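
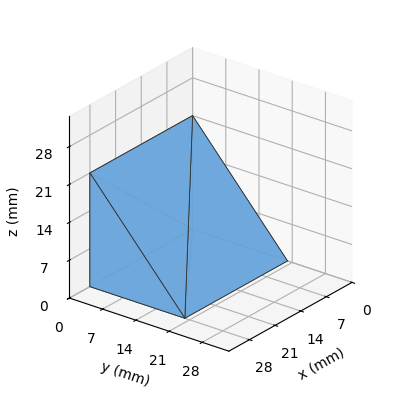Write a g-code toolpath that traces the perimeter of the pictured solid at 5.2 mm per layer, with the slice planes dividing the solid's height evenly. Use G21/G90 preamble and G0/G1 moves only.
Reading the render: the shape is a wedge (ramp): 28 × 20 mm base, rising to 21 mm along the y=0 edge and sloping linearly to z=0 at y=20 (dimensions read to the nearest mm from the axis ticks). For the g-code, the solid's height is divided into equal slices at the stated Δz and each level perimeter traced with G1 moves after a G0 lift.

; perimeter-only toolpath
G21 ; units = mm
G90 ; absolute positioning
G28 ; home
; layer 1
G0 Z5.2
G0 X0.0 Y0.0
G1 X28.0 Y0.0
G1 X28.0 Y15.0
G1 X0.0 Y15.0
G1 X0.0 Y0.0
; layer 2
G0 Z10.5
G0 X0.0 Y0.0
G1 X28.0 Y0.0
G1 X28.0 Y10.0
G1 X0.0 Y10.0
G1 X0.0 Y0.0
; layer 3
G0 Z15.8
G0 X0.0 Y0.0
G1 X28.0 Y0.0
G1 X28.0 Y5.0
G1 X0.0 Y5.0
G1 X0.0 Y0.0
M2 ; end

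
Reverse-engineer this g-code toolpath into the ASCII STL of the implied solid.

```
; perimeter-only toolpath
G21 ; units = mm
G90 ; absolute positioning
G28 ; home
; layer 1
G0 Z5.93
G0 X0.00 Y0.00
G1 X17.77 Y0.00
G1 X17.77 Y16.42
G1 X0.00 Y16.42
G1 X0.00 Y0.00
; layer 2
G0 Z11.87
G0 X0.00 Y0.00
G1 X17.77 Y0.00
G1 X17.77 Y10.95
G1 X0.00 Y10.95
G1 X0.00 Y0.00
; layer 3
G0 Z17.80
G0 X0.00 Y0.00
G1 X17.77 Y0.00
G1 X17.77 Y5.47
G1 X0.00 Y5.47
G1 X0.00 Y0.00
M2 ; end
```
solid part
  facet normal 0.0000 0.0000 -1.0000
    outer loop
      vertex 17.77 21.89 0.00
      vertex 17.77 0.00 0.00
      vertex 0.00 0.00 0.00
    endloop
  endfacet
  facet normal 0.0000 0.0000 -1.0000
    outer loop
      vertex 0.00 21.89 0.00
      vertex 17.77 21.89 0.00
      vertex 0.00 0.00 0.00
    endloop
  endfacet
  facet normal 0.0000 -1.0000 0.0000
    outer loop
      vertex 0.00 0.00 0.00
      vertex 17.77 0.00 0.00
      vertex 17.77 0.00 23.74
    endloop
  endfacet
  facet normal 0.0000 -1.0000 0.0000
    outer loop
      vertex 0.00 0.00 0.00
      vertex 17.77 0.00 23.74
      vertex 0.00 0.00 23.74
    endloop
  endfacet
  facet normal 0.0000 0.7352 0.6779
    outer loop
      vertex 0.00 0.00 23.74
      vertex 17.77 0.00 23.74
      vertex 17.77 21.89 0.00
    endloop
  endfacet
  facet normal 0.0000 0.7352 0.6779
    outer loop
      vertex 0.00 0.00 23.74
      vertex 17.77 21.89 0.00
      vertex 0.00 21.89 0.00
    endloop
  endfacet
  facet normal -1.0000 0.0000 0.0000
    outer loop
      vertex 0.00 0.00 23.74
      vertex 0.00 21.89 0.00
      vertex 0.00 0.00 0.00
    endloop
  endfacet
  facet normal 1.0000 0.0000 0.0000
    outer loop
      vertex 17.77 0.00 0.00
      vertex 17.77 21.89 0.00
      vertex 17.77 0.00 23.74
    endloop
  endfacet
endsolid part

The G0 Z moves step by Δz≈5.93 mm. The G1 loops shrink linearly with z, so the solid tapers from its base footprint up to z≈23.7. Closing with a flat bottom cap and the tapered top and triangulating gives 8 facets — a wedge (ramp): 17.8 × 21.9 mm base, rising to 23.7 mm along the y=0 edge and sloping linearly to z=0 at y=21.9.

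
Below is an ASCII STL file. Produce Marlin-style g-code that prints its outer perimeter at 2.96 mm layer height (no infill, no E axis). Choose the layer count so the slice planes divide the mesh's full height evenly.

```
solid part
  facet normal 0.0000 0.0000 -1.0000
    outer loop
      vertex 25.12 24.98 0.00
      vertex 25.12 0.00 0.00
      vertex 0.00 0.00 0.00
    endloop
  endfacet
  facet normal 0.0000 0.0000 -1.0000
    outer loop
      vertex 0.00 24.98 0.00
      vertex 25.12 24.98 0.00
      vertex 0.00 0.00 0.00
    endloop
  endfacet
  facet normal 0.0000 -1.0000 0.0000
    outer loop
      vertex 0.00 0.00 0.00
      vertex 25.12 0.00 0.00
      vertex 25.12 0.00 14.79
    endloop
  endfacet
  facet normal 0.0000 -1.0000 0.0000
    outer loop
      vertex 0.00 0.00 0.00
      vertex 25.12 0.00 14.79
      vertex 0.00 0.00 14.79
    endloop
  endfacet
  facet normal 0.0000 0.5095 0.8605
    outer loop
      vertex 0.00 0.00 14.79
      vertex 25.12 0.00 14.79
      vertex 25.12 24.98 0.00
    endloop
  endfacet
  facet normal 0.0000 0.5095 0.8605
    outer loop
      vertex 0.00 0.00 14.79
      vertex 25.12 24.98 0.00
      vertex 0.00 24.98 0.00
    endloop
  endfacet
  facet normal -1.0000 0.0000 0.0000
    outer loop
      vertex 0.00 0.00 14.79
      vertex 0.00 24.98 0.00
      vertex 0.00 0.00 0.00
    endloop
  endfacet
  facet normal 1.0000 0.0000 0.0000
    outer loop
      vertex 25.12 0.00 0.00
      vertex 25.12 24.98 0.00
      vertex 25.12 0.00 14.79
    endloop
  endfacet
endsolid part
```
; perimeter-only toolpath
G21 ; units = mm
G90 ; absolute positioning
G28 ; home
; layer 1
G0 Z2.96
G0 X0.00 Y0.00
G1 X25.12 Y0.00
G1 X25.12 Y19.98
G1 X0.00 Y19.98
G1 X0.00 Y0.00
; layer 2
G0 Z5.92
G0 X0.00 Y0.00
G1 X25.12 Y0.00
G1 X25.12 Y14.99
G1 X0.00 Y14.99
G1 X0.00 Y0.00
; layer 3
G0 Z8.87
G0 X0.00 Y0.00
G1 X25.12 Y0.00
G1 X25.12 Y9.99
G1 X0.00 Y9.99
G1 X0.00 Y0.00
; layer 4
G0 Z11.83
G0 X0.00 Y0.00
G1 X25.12 Y0.00
G1 X25.12 Y5.00
G1 X0.00 Y5.00
G1 X0.00 Y0.00
M2 ; end

The solid is a wedge (ramp): 25.1 × 25 mm base, rising to 14.8 mm along the y=0 edge and sloping linearly to z=0 at y=25. Slicing at Δz = 2.96 mm — 5 equal slices spanning the solid's height, so layer i sits at z = i·h/5 — gives 4 non-empty perimeters. Each is a 4-segment closed polygon; G0 lifts to the layer z and rapids to the start vertex, then G1 traces the edges. The cross-section shrinks linearly with z (the slice at the apex is degenerate and omitted).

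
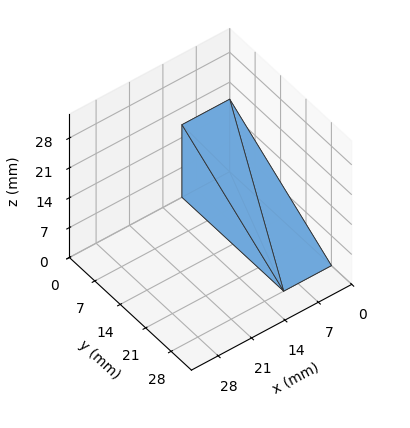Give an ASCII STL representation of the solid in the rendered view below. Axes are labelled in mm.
Reading the render: the shape is a wedge (ramp): 10 × 28 mm base, rising to 17 mm along the y=0 edge and sloping linearly to z=0 at y=28 (dimensions read to the nearest mm from the axis ticks). For the STL, each face is triangulated and given an outward normal.

solid part
  facet normal 0.0000 0.0000 -1.0000
    outer loop
      vertex 10.000 28.000 0.000
      vertex 10.000 0.000 0.000
      vertex 0.000 0.000 0.000
    endloop
  endfacet
  facet normal 0.0000 0.0000 -1.0000
    outer loop
      vertex 0.000 28.000 0.000
      vertex 10.000 28.000 0.000
      vertex 0.000 0.000 0.000
    endloop
  endfacet
  facet normal 0.0000 -1.0000 0.0000
    outer loop
      vertex 0.000 0.000 0.000
      vertex 10.000 0.000 0.000
      vertex 10.000 0.000 17.000
    endloop
  endfacet
  facet normal 0.0000 -1.0000 0.0000
    outer loop
      vertex 0.000 0.000 0.000
      vertex 10.000 0.000 17.000
      vertex 0.000 0.000 17.000
    endloop
  endfacet
  facet normal 0.0000 0.5190 0.8548
    outer loop
      vertex 0.000 0.000 17.000
      vertex 10.000 0.000 17.000
      vertex 10.000 28.000 0.000
    endloop
  endfacet
  facet normal 0.0000 0.5190 0.8548
    outer loop
      vertex 0.000 0.000 17.000
      vertex 10.000 28.000 0.000
      vertex 0.000 28.000 0.000
    endloop
  endfacet
  facet normal -1.0000 0.0000 0.0000
    outer loop
      vertex 0.000 0.000 17.000
      vertex 0.000 28.000 0.000
      vertex 0.000 0.000 0.000
    endloop
  endfacet
  facet normal 1.0000 0.0000 0.0000
    outer loop
      vertex 10.000 0.000 0.000
      vertex 10.000 28.000 0.000
      vertex 10.000 0.000 17.000
    endloop
  endfacet
endsolid part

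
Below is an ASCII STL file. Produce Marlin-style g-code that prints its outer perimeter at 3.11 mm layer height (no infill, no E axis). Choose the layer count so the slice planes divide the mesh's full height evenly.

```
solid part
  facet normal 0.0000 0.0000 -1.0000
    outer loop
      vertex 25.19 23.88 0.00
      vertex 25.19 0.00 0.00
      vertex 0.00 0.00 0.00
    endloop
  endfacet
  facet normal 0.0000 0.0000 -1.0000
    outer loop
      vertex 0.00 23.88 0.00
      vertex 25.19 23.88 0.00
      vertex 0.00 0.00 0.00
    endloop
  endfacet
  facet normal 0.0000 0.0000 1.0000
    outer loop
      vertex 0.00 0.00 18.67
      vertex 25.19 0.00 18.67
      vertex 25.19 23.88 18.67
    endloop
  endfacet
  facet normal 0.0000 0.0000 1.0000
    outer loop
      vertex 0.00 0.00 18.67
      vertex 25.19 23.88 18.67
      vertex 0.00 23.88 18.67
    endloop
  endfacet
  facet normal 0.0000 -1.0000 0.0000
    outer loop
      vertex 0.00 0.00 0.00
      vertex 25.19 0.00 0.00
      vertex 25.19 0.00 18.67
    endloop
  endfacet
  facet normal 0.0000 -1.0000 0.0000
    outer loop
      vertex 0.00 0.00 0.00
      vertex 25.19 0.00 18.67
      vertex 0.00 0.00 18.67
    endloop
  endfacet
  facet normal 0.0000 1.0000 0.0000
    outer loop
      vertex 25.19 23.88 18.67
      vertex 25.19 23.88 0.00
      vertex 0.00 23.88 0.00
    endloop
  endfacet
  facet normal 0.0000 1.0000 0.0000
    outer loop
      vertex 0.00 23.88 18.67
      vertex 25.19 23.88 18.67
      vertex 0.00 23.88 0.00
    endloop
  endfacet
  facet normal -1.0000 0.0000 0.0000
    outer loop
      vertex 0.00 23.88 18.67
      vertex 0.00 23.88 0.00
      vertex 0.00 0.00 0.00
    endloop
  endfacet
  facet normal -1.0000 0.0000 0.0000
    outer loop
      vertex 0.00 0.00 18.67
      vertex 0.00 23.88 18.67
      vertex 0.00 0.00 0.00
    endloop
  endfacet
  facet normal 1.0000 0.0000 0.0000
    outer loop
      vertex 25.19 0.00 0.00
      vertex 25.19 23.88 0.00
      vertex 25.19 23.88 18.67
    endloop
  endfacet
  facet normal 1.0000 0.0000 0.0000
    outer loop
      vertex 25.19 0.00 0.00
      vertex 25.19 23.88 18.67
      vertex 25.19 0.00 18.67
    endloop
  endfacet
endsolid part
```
; perimeter-only toolpath
G21 ; units = mm
G90 ; absolute positioning
G28 ; home
; layer 1
G0 Z3.11
G0 X0.00 Y0.00
G1 X25.19 Y0.00
G1 X25.19 Y23.88
G1 X0.00 Y23.88
G1 X0.00 Y0.00
; layer 2
G0 Z6.22
G0 X0.00 Y0.00
G1 X25.19 Y0.00
G1 X25.19 Y23.88
G1 X0.00 Y23.88
G1 X0.00 Y0.00
; layer 3
G0 Z9.34
G0 X0.00 Y0.00
G1 X25.19 Y0.00
G1 X25.19 Y23.88
G1 X0.00 Y23.88
G1 X0.00 Y0.00
; layer 4
G0 Z12.45
G0 X0.00 Y0.00
G1 X25.19 Y0.00
G1 X25.19 Y23.88
G1 X0.00 Y23.88
G1 X0.00 Y0.00
; layer 5
G0 Z15.56
G0 X0.00 Y0.00
G1 X25.19 Y0.00
G1 X25.19 Y23.88
G1 X0.00 Y23.88
G1 X0.00 Y0.00
; layer 6
G0 Z18.67
G0 X0.00 Y0.00
G1 X25.19 Y0.00
G1 X25.19 Y23.88
G1 X0.00 Y23.88
G1 X0.00 Y0.00
M2 ; end

The solid is a rectangular box, roughly 25.2 × 23.9 mm footprint and 18.7 mm tall. Slicing at Δz = 3.11 mm — 6 equal slices spanning the solid's height, so layer i sits at z = i·h/6 — gives 6 non-empty perimeters. Each is a 4-segment closed polygon; G0 lifts to the layer z and rapids to the start vertex, then G1 traces the edges.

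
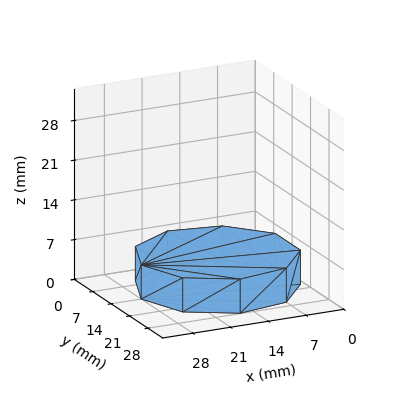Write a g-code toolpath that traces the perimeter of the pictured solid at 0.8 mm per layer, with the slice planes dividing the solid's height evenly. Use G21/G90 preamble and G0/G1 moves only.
Reading the render: the shape is a regular 9-sided prism (a cylinder approximated with 9 flat sides), circumscribed radius ≈ 14 mm, height ≈ 6 mm (dimensions read to the nearest mm from the axis ticks). For the g-code, the solid's height is divided into equal slices at the stated Δz and each level perimeter traced with G1 moves after a G0 lift.

; perimeter-only toolpath
G21 ; units = mm
G90 ; absolute positioning
G28 ; home
; layer 1
G0 Z0.8
G0 X28.0 Y14.0
G1 X24.7 Y23.0
G1 X16.4 Y27.8
G1 X7.0 Y26.1
G1 X0.8 Y18.8
G1 X0.8 Y9.2
G1 X7.0 Y1.9
G1 X16.4 Y0.2
G1 X24.7 Y5.0
G1 X28.0 Y14.0
; layer 2
G0 Z1.5
G0 X28.0 Y14.0
G1 X24.7 Y23.0
G1 X16.4 Y27.8
G1 X7.0 Y26.1
G1 X0.8 Y18.8
G1 X0.8 Y9.2
G1 X7.0 Y1.9
G1 X16.4 Y0.2
G1 X24.7 Y5.0
G1 X28.0 Y14.0
; layer 3
G0 Z2.2
G0 X28.0 Y14.0
G1 X24.7 Y23.0
G1 X16.4 Y27.8
G1 X7.0 Y26.1
G1 X0.8 Y18.8
G1 X0.8 Y9.2
G1 X7.0 Y1.9
G1 X16.4 Y0.2
G1 X24.7 Y5.0
G1 X28.0 Y14.0
; layer 4
G0 Z3.0
G0 X28.0 Y14.0
G1 X24.7 Y23.0
G1 X16.4 Y27.8
G1 X7.0 Y26.1
G1 X0.8 Y18.8
G1 X0.8 Y9.2
G1 X7.0 Y1.9
G1 X16.4 Y0.2
G1 X24.7 Y5.0
G1 X28.0 Y14.0
; layer 5
G0 Z3.8
G0 X28.0 Y14.0
G1 X24.7 Y23.0
G1 X16.4 Y27.8
G1 X7.0 Y26.1
G1 X0.8 Y18.8
G1 X0.8 Y9.2
G1 X7.0 Y1.9
G1 X16.4 Y0.2
G1 X24.7 Y5.0
G1 X28.0 Y14.0
; layer 6
G0 Z4.5
G0 X28.0 Y14.0
G1 X24.7 Y23.0
G1 X16.4 Y27.8
G1 X7.0 Y26.1
G1 X0.8 Y18.8
G1 X0.8 Y9.2
G1 X7.0 Y1.9
G1 X16.4 Y0.2
G1 X24.7 Y5.0
G1 X28.0 Y14.0
; layer 7
G0 Z5.2
G0 X28.0 Y14.0
G1 X24.7 Y23.0
G1 X16.4 Y27.8
G1 X7.0 Y26.1
G1 X0.8 Y18.8
G1 X0.8 Y9.2
G1 X7.0 Y1.9
G1 X16.4 Y0.2
G1 X24.7 Y5.0
G1 X28.0 Y14.0
; layer 8
G0 Z6.0
G0 X28.0 Y14.0
G1 X24.7 Y23.0
G1 X16.4 Y27.8
G1 X7.0 Y26.1
G1 X0.8 Y18.8
G1 X0.8 Y9.2
G1 X7.0 Y1.9
G1 X16.4 Y0.2
G1 X24.7 Y5.0
G1 X28.0 Y14.0
M2 ; end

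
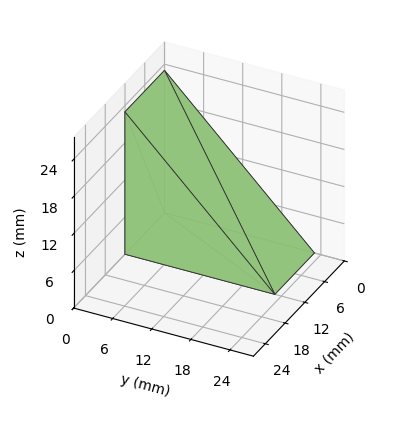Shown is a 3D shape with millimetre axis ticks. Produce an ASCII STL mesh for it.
Reading the render: the shape is a wedge (ramp): 12 × 23 mm base, rising to 23 mm along the y=0 edge and sloping linearly to z=0 at y=23 (dimensions read to the nearest mm from the axis ticks). For the STL, each face is triangulated and given an outward normal.

solid part
  facet normal 0.0000 0.0000 -1.0000
    outer loop
      vertex 12.000 23.000 0.000
      vertex 12.000 0.000 0.000
      vertex 0.000 0.000 0.000
    endloop
  endfacet
  facet normal 0.0000 0.0000 -1.0000
    outer loop
      vertex 0.000 23.000 0.000
      vertex 12.000 23.000 0.000
      vertex 0.000 0.000 0.000
    endloop
  endfacet
  facet normal 0.0000 -1.0000 0.0000
    outer loop
      vertex 0.000 0.000 0.000
      vertex 12.000 0.000 0.000
      vertex 12.000 0.000 23.000
    endloop
  endfacet
  facet normal 0.0000 -1.0000 0.0000
    outer loop
      vertex 0.000 0.000 0.000
      vertex 12.000 0.000 23.000
      vertex 0.000 0.000 23.000
    endloop
  endfacet
  facet normal 0.0000 0.7071 0.7071
    outer loop
      vertex 0.000 0.000 23.000
      vertex 12.000 0.000 23.000
      vertex 12.000 23.000 0.000
    endloop
  endfacet
  facet normal 0.0000 0.7071 0.7071
    outer loop
      vertex 0.000 0.000 23.000
      vertex 12.000 23.000 0.000
      vertex 0.000 23.000 0.000
    endloop
  endfacet
  facet normal -1.0000 0.0000 0.0000
    outer loop
      vertex 0.000 0.000 23.000
      vertex 0.000 23.000 0.000
      vertex 0.000 0.000 0.000
    endloop
  endfacet
  facet normal 1.0000 0.0000 0.0000
    outer loop
      vertex 12.000 0.000 0.000
      vertex 12.000 23.000 0.000
      vertex 12.000 0.000 23.000
    endloop
  endfacet
endsolid part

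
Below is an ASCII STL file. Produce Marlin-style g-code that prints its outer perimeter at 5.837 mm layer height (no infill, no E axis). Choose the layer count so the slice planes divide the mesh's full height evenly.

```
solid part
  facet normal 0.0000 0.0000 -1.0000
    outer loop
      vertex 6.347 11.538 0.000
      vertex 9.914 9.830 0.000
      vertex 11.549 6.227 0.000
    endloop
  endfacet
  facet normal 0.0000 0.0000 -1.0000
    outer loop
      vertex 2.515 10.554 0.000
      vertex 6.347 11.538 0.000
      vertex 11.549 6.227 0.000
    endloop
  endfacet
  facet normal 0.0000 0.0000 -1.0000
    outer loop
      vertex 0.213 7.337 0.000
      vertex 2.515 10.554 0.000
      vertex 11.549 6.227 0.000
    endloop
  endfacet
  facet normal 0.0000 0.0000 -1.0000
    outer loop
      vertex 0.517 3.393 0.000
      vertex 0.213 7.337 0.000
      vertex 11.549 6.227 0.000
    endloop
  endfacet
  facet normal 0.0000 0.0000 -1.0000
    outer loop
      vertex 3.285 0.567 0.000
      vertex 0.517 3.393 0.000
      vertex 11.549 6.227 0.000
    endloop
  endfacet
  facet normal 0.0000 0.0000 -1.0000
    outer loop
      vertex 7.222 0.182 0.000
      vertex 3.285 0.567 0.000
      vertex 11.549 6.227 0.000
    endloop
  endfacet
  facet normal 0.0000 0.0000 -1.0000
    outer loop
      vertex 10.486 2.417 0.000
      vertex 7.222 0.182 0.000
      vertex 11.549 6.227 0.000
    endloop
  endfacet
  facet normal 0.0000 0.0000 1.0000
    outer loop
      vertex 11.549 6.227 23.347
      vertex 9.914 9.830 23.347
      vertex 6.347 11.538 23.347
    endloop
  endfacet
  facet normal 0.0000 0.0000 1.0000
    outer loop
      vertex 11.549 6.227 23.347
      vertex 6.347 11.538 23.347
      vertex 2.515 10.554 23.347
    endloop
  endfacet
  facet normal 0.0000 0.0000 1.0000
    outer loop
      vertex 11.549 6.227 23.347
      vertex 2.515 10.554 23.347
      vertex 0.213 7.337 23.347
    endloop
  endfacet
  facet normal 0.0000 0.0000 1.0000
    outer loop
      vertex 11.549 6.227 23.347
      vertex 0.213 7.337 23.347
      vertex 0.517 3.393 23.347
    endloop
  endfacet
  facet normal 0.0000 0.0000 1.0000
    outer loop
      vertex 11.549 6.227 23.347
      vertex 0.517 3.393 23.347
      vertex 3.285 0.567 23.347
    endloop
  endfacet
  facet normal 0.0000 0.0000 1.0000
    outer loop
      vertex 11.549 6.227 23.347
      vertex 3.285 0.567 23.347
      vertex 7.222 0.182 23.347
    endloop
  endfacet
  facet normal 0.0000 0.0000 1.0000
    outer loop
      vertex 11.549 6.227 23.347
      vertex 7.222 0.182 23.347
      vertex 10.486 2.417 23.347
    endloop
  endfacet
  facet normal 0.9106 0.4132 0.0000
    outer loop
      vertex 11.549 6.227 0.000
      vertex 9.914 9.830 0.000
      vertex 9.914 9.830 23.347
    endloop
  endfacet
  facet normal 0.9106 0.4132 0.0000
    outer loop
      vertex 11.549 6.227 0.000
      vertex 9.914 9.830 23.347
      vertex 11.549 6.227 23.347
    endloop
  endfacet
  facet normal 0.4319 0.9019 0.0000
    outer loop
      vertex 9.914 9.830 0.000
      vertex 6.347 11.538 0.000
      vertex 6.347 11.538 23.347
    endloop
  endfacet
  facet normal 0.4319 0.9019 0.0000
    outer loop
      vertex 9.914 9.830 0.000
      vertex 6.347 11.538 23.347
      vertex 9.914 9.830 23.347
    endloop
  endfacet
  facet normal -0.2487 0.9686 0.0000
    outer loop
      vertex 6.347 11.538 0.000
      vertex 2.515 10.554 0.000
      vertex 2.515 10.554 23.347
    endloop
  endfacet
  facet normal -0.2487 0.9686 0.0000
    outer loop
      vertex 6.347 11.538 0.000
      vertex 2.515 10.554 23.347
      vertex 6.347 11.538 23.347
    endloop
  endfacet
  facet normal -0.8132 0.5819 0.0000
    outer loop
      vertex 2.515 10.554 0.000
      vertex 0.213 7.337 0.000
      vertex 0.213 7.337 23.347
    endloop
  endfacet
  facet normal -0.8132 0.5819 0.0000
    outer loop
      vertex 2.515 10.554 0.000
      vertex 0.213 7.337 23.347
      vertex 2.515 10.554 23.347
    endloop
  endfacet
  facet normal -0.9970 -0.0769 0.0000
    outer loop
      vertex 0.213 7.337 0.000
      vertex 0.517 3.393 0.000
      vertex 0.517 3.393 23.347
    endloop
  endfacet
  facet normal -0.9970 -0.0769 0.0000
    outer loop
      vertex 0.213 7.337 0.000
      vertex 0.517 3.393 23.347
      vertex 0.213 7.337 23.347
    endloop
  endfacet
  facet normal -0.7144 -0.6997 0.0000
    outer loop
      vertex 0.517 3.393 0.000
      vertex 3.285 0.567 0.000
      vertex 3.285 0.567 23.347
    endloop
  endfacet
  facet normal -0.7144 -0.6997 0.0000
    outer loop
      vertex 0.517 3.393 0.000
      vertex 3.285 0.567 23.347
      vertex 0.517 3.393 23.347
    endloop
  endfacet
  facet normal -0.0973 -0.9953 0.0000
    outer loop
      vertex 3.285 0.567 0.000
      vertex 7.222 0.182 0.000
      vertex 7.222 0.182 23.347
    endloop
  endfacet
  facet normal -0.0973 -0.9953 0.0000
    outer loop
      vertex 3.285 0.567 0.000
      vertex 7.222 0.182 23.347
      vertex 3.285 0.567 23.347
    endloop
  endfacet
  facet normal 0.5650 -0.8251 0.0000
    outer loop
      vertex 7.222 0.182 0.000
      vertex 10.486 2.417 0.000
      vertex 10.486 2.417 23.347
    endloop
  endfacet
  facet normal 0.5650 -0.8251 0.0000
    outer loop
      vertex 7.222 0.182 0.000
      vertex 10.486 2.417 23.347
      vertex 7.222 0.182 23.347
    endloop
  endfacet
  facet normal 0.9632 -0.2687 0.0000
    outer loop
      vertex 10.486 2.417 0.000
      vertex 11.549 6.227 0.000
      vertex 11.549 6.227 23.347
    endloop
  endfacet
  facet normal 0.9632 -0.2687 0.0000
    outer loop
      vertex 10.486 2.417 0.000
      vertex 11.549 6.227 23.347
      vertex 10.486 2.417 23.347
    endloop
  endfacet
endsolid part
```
; perimeter-only toolpath
G21 ; units = mm
G90 ; absolute positioning
G28 ; home
; layer 1
G0 Z5.837
G0 X11.549 Y6.227
G1 X9.914 Y9.830
G1 X6.347 Y11.538
G1 X2.515 Y10.554
G1 X0.213 Y7.337
G1 X0.517 Y3.393
G1 X3.285 Y0.567
G1 X7.222 Y0.182
G1 X10.486 Y2.417
G1 X11.549 Y6.227
; layer 2
G0 Z11.674
G0 X11.549 Y6.227
G1 X9.914 Y9.830
G1 X6.347 Y11.538
G1 X2.515 Y10.554
G1 X0.213 Y7.337
G1 X0.517 Y3.393
G1 X3.285 Y0.567
G1 X7.222 Y0.182
G1 X10.486 Y2.417
G1 X11.549 Y6.227
; layer 3
G0 Z17.510
G0 X11.549 Y6.227
G1 X9.914 Y9.830
G1 X6.347 Y11.538
G1 X2.515 Y10.554
G1 X0.213 Y7.337
G1 X0.517 Y3.393
G1 X3.285 Y0.567
G1 X7.222 Y0.182
G1 X10.486 Y2.417
G1 X11.549 Y6.227
; layer 4
G0 Z23.347
G0 X11.549 Y6.227
G1 X9.914 Y9.830
G1 X6.347 Y11.538
G1 X2.515 Y10.554
G1 X0.213 Y7.337
G1 X0.517 Y3.393
G1 X3.285 Y0.567
G1 X7.222 Y0.182
G1 X10.486 Y2.417
G1 X11.549 Y6.227
M2 ; end

The solid is a regular 9-sided prism (a cylinder approximated with 9 flat sides), circumscribed radius ≈ 5.78 mm, height ≈ 23.3 mm. Slicing at Δz = 5.837 mm — 4 equal slices spanning the solid's height, so layer i sits at z = i·h/4 — gives 4 non-empty perimeters. Each is a 9-segment closed polygon; G0 lifts to the layer z and rapids to the start vertex, then G1 traces the edges.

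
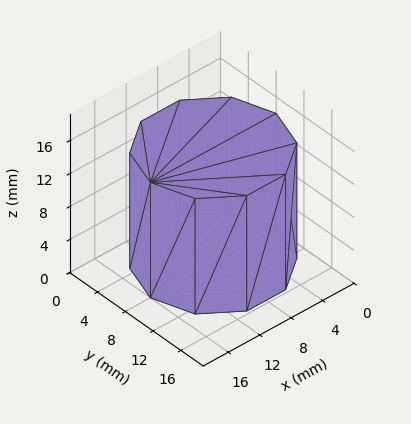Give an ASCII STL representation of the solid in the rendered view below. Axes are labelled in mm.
Reading the render: the shape is a regular 10-sided prism (a cylinder approximated with 10 flat sides), circumscribed radius ≈ 8 mm, height ≈ 14 mm (dimensions read to the nearest mm from the axis ticks). For the STL, each face is triangulated and given an outward normal.

solid part
  facet normal 0.0000 0.0000 -1.0000
    outer loop
      vertex 10.47 15.61 0.00
      vertex 14.47 12.70 0.00
      vertex 16.00 8.00 0.00
    endloop
  endfacet
  facet normal 0.0000 0.0000 -1.0000
    outer loop
      vertex 5.53 15.61 0.00
      vertex 10.47 15.61 0.00
      vertex 16.00 8.00 0.00
    endloop
  endfacet
  facet normal 0.0000 0.0000 -1.0000
    outer loop
      vertex 1.53 12.70 0.00
      vertex 5.53 15.61 0.00
      vertex 16.00 8.00 0.00
    endloop
  endfacet
  facet normal 0.0000 0.0000 -1.0000
    outer loop
      vertex 0.00 8.00 0.00
      vertex 1.53 12.70 0.00
      vertex 16.00 8.00 0.00
    endloop
  endfacet
  facet normal 0.0000 0.0000 -1.0000
    outer loop
      vertex 1.53 3.30 0.00
      vertex 0.00 8.00 0.00
      vertex 16.00 8.00 0.00
    endloop
  endfacet
  facet normal 0.0000 0.0000 -1.0000
    outer loop
      vertex 5.53 0.39 0.00
      vertex 1.53 3.30 0.00
      vertex 16.00 8.00 0.00
    endloop
  endfacet
  facet normal 0.0000 0.0000 -1.0000
    outer loop
      vertex 10.47 0.39 0.00
      vertex 5.53 0.39 0.00
      vertex 16.00 8.00 0.00
    endloop
  endfacet
  facet normal 0.0000 0.0000 -1.0000
    outer loop
      vertex 14.47 3.30 0.00
      vertex 10.47 0.39 0.00
      vertex 16.00 8.00 0.00
    endloop
  endfacet
  facet normal 0.0000 0.0000 1.0000
    outer loop
      vertex 16.00 8.00 14.00
      vertex 14.47 12.70 14.00
      vertex 10.47 15.61 14.00
    endloop
  endfacet
  facet normal 0.0000 0.0000 1.0000
    outer loop
      vertex 16.00 8.00 14.00
      vertex 10.47 15.61 14.00
      vertex 5.53 15.61 14.00
    endloop
  endfacet
  facet normal 0.0000 0.0000 1.0000
    outer loop
      vertex 16.00 8.00 14.00
      vertex 5.53 15.61 14.00
      vertex 1.53 12.70 14.00
    endloop
  endfacet
  facet normal 0.0000 0.0000 1.0000
    outer loop
      vertex 16.00 8.00 14.00
      vertex 1.53 12.70 14.00
      vertex 0.00 8.00 14.00
    endloop
  endfacet
  facet normal 0.0000 0.0000 1.0000
    outer loop
      vertex 16.00 8.00 14.00
      vertex 0.00 8.00 14.00
      vertex 1.53 3.30 14.00
    endloop
  endfacet
  facet normal 0.0000 0.0000 1.0000
    outer loop
      vertex 16.00 8.00 14.00
      vertex 1.53 3.30 14.00
      vertex 5.53 0.39 14.00
    endloop
  endfacet
  facet normal 0.0000 0.0000 1.0000
    outer loop
      vertex 16.00 8.00 14.00
      vertex 5.53 0.39 14.00
      vertex 10.47 0.39 14.00
    endloop
  endfacet
  facet normal 0.0000 0.0000 1.0000
    outer loop
      vertex 16.00 8.00 14.00
      vertex 10.47 0.39 14.00
      vertex 14.47 3.30 14.00
    endloop
  endfacet
  facet normal 0.9509 0.3095 0.0000
    outer loop
      vertex 16.00 8.00 0.00
      vertex 14.47 12.70 0.00
      vertex 14.47 12.70 14.00
    endloop
  endfacet
  facet normal 0.9509 0.3095 0.0000
    outer loop
      vertex 16.00 8.00 0.00
      vertex 14.47 12.70 14.00
      vertex 16.00 8.00 14.00
    endloop
  endfacet
  facet normal 0.5883 0.8086 0.0000
    outer loop
      vertex 14.47 12.70 0.00
      vertex 10.47 15.61 0.00
      vertex 10.47 15.61 14.00
    endloop
  endfacet
  facet normal 0.5883 0.8086 0.0000
    outer loop
      vertex 14.47 12.70 0.00
      vertex 10.47 15.61 14.00
      vertex 14.47 12.70 14.00
    endloop
  endfacet
  facet normal 0.0000 1.0000 0.0000
    outer loop
      vertex 10.47 15.61 0.00
      vertex 5.53 15.61 0.00
      vertex 5.53 15.61 14.00
    endloop
  endfacet
  facet normal 0.0000 1.0000 0.0000
    outer loop
      vertex 10.47 15.61 0.00
      vertex 5.53 15.61 14.00
      vertex 10.47 15.61 14.00
    endloop
  endfacet
  facet normal -0.5883 0.8086 0.0000
    outer loop
      vertex 5.53 15.61 0.00
      vertex 1.53 12.70 0.00
      vertex 1.53 12.70 14.00
    endloop
  endfacet
  facet normal -0.5883 0.8086 0.0000
    outer loop
      vertex 5.53 15.61 0.00
      vertex 1.53 12.70 14.00
      vertex 5.53 15.61 14.00
    endloop
  endfacet
  facet normal -0.9509 0.3095 0.0000
    outer loop
      vertex 1.53 12.70 0.00
      vertex 0.00 8.00 0.00
      vertex 0.00 8.00 14.00
    endloop
  endfacet
  facet normal -0.9509 0.3095 0.0000
    outer loop
      vertex 1.53 12.70 0.00
      vertex 0.00 8.00 14.00
      vertex 1.53 12.70 14.00
    endloop
  endfacet
  facet normal -0.9509 -0.3095 0.0000
    outer loop
      vertex 0.00 8.00 0.00
      vertex 1.53 3.30 0.00
      vertex 1.53 3.30 14.00
    endloop
  endfacet
  facet normal -0.9509 -0.3095 0.0000
    outer loop
      vertex 0.00 8.00 0.00
      vertex 1.53 3.30 14.00
      vertex 0.00 8.00 14.00
    endloop
  endfacet
  facet normal -0.5883 -0.8086 0.0000
    outer loop
      vertex 1.53 3.30 0.00
      vertex 5.53 0.39 0.00
      vertex 5.53 0.39 14.00
    endloop
  endfacet
  facet normal -0.5883 -0.8086 0.0000
    outer loop
      vertex 1.53 3.30 0.00
      vertex 5.53 0.39 14.00
      vertex 1.53 3.30 14.00
    endloop
  endfacet
  facet normal 0.0000 -1.0000 0.0000
    outer loop
      vertex 5.53 0.39 0.00
      vertex 10.47 0.39 0.00
      vertex 10.47 0.39 14.00
    endloop
  endfacet
  facet normal 0.0000 -1.0000 0.0000
    outer loop
      vertex 5.53 0.39 0.00
      vertex 10.47 0.39 14.00
      vertex 5.53 0.39 14.00
    endloop
  endfacet
  facet normal 0.5883 -0.8086 0.0000
    outer loop
      vertex 10.47 0.39 0.00
      vertex 14.47 3.30 0.00
      vertex 14.47 3.30 14.00
    endloop
  endfacet
  facet normal 0.5883 -0.8086 0.0000
    outer loop
      vertex 10.47 0.39 0.00
      vertex 14.47 3.30 14.00
      vertex 10.47 0.39 14.00
    endloop
  endfacet
  facet normal 0.9509 -0.3095 0.0000
    outer loop
      vertex 14.47 3.30 0.00
      vertex 16.00 8.00 0.00
      vertex 16.00 8.00 14.00
    endloop
  endfacet
  facet normal 0.9509 -0.3095 0.0000
    outer loop
      vertex 14.47 3.30 0.00
      vertex 16.00 8.00 14.00
      vertex 14.47 3.30 14.00
    endloop
  endfacet
endsolid part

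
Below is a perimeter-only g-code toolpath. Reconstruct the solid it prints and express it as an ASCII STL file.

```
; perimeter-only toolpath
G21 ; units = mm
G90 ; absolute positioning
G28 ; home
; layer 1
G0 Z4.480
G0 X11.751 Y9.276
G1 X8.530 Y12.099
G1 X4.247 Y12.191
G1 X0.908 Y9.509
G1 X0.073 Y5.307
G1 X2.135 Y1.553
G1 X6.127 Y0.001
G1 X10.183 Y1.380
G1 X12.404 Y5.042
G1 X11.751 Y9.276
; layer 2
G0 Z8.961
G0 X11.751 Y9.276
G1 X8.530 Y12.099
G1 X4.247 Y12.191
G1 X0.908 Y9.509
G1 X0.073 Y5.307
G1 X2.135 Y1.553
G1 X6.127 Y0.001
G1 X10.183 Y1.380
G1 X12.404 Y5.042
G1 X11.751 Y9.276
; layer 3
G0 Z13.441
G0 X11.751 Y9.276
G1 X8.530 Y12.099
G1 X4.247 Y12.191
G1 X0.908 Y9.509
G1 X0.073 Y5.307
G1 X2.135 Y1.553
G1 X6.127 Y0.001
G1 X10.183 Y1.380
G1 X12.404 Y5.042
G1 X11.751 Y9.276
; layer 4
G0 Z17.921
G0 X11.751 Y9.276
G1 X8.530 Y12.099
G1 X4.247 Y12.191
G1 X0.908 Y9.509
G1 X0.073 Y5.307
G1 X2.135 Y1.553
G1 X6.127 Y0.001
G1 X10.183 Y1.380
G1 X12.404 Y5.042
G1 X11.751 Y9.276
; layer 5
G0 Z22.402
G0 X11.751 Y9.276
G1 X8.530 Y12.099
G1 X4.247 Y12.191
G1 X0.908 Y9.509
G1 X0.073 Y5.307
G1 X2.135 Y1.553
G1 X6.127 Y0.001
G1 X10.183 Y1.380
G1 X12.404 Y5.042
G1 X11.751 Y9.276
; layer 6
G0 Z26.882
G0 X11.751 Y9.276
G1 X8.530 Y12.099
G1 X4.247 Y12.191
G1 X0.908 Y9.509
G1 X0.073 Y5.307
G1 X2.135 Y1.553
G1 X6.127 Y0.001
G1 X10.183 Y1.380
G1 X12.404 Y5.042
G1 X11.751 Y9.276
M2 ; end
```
solid part
  facet normal 0.0000 0.0000 -1.0000
    outer loop
      vertex 4.247 12.191 0.000
      vertex 8.530 12.099 0.000
      vertex 11.751 9.276 0.000
    endloop
  endfacet
  facet normal 0.0000 0.0000 -1.0000
    outer loop
      vertex 0.908 9.509 0.000
      vertex 4.247 12.191 0.000
      vertex 11.751 9.276 0.000
    endloop
  endfacet
  facet normal 0.0000 0.0000 -1.0000
    outer loop
      vertex 0.073 5.307 0.000
      vertex 0.908 9.509 0.000
      vertex 11.751 9.276 0.000
    endloop
  endfacet
  facet normal 0.0000 0.0000 -1.0000
    outer loop
      vertex 2.135 1.553 0.000
      vertex 0.073 5.307 0.000
      vertex 11.751 9.276 0.000
    endloop
  endfacet
  facet normal 0.0000 0.0000 -1.0000
    outer loop
      vertex 6.127 0.001 0.000
      vertex 2.135 1.553 0.000
      vertex 11.751 9.276 0.000
    endloop
  endfacet
  facet normal 0.0000 0.0000 -1.0000
    outer loop
      vertex 10.183 1.380 0.000
      vertex 6.127 0.001 0.000
      vertex 11.751 9.276 0.000
    endloop
  endfacet
  facet normal 0.0000 0.0000 -1.0000
    outer loop
      vertex 12.404 5.042 0.000
      vertex 10.183 1.380 0.000
      vertex 11.751 9.276 0.000
    endloop
  endfacet
  facet normal 0.0000 0.0000 1.0000
    outer loop
      vertex 11.751 9.276 26.882
      vertex 8.530 12.099 26.882
      vertex 4.247 12.191 26.882
    endloop
  endfacet
  facet normal 0.0000 0.0000 1.0000
    outer loop
      vertex 11.751 9.276 26.882
      vertex 4.247 12.191 26.882
      vertex 0.908 9.509 26.882
    endloop
  endfacet
  facet normal 0.0000 0.0000 1.0000
    outer loop
      vertex 11.751 9.276 26.882
      vertex 0.908 9.509 26.882
      vertex 0.073 5.307 26.882
    endloop
  endfacet
  facet normal 0.0000 0.0000 1.0000
    outer loop
      vertex 11.751 9.276 26.882
      vertex 0.073 5.307 26.882
      vertex 2.135 1.553 26.882
    endloop
  endfacet
  facet normal 0.0000 0.0000 1.0000
    outer loop
      vertex 11.751 9.276 26.882
      vertex 2.135 1.553 26.882
      vertex 6.127 0.001 26.882
    endloop
  endfacet
  facet normal 0.0000 0.0000 1.0000
    outer loop
      vertex 11.751 9.276 26.882
      vertex 6.127 0.001 26.882
      vertex 10.183 1.380 26.882
    endloop
  endfacet
  facet normal 0.0000 0.0000 1.0000
    outer loop
      vertex 11.751 9.276 26.882
      vertex 10.183 1.380 26.882
      vertex 12.404 5.042 26.882
    endloop
  endfacet
  facet normal 0.6591 0.7520 0.0000
    outer loop
      vertex 11.751 9.276 0.000
      vertex 8.530 12.099 0.000
      vertex 8.530 12.099 26.882
    endloop
  endfacet
  facet normal 0.6591 0.7520 0.0000
    outer loop
      vertex 11.751 9.276 0.000
      vertex 8.530 12.099 26.882
      vertex 11.751 9.276 26.882
    endloop
  endfacet
  facet normal 0.0215 0.9998 0.0000
    outer loop
      vertex 8.530 12.099 0.000
      vertex 4.247 12.191 0.000
      vertex 4.247 12.191 26.882
    endloop
  endfacet
  facet normal 0.0215 0.9998 0.0000
    outer loop
      vertex 8.530 12.099 0.000
      vertex 4.247 12.191 26.882
      vertex 8.530 12.099 26.882
    endloop
  endfacet
  facet normal -0.6262 0.7796 0.0000
    outer loop
      vertex 4.247 12.191 0.000
      vertex 0.908 9.509 0.000
      vertex 0.908 9.509 26.882
    endloop
  endfacet
  facet normal -0.6262 0.7796 0.0000
    outer loop
      vertex 4.247 12.191 0.000
      vertex 0.908 9.509 26.882
      vertex 4.247 12.191 26.882
    endloop
  endfacet
  facet normal -0.9808 0.1949 0.0000
    outer loop
      vertex 0.908 9.509 0.000
      vertex 0.073 5.307 0.000
      vertex 0.073 5.307 26.882
    endloop
  endfacet
  facet normal -0.9808 0.1949 0.0000
    outer loop
      vertex 0.908 9.509 0.000
      vertex 0.073 5.307 26.882
      vertex 0.908 9.509 26.882
    endloop
  endfacet
  facet normal -0.8765 -0.4814 0.0000
    outer loop
      vertex 0.073 5.307 0.000
      vertex 2.135 1.553 0.000
      vertex 2.135 1.553 26.882
    endloop
  endfacet
  facet normal -0.8765 -0.4814 0.0000
    outer loop
      vertex 0.073 5.307 0.000
      vertex 2.135 1.553 26.882
      vertex 0.073 5.307 26.882
    endloop
  endfacet
  facet normal -0.3624 -0.9320 0.0000
    outer loop
      vertex 2.135 1.553 0.000
      vertex 6.127 0.001 0.000
      vertex 6.127 0.001 26.882
    endloop
  endfacet
  facet normal -0.3624 -0.9320 0.0000
    outer loop
      vertex 2.135 1.553 0.000
      vertex 6.127 0.001 26.882
      vertex 2.135 1.553 26.882
    endloop
  endfacet
  facet normal 0.3219 -0.9468 0.0000
    outer loop
      vertex 6.127 0.001 0.000
      vertex 10.183 1.380 0.000
      vertex 10.183 1.380 26.882
    endloop
  endfacet
  facet normal 0.3219 -0.9468 0.0000
    outer loop
      vertex 6.127 0.001 0.000
      vertex 10.183 1.380 26.882
      vertex 6.127 0.001 26.882
    endloop
  endfacet
  facet normal 0.8550 -0.5186 0.0000
    outer loop
      vertex 10.183 1.380 0.000
      vertex 12.404 5.042 0.000
      vertex 12.404 5.042 26.882
    endloop
  endfacet
  facet normal 0.8550 -0.5186 0.0000
    outer loop
      vertex 10.183 1.380 0.000
      vertex 12.404 5.042 26.882
      vertex 10.183 1.380 26.882
    endloop
  endfacet
  facet normal 0.9883 0.1524 0.0000
    outer loop
      vertex 12.404 5.042 0.000
      vertex 11.751 9.276 0.000
      vertex 11.751 9.276 26.882
    endloop
  endfacet
  facet normal 0.9883 0.1524 0.0000
    outer loop
      vertex 12.404 5.042 0.000
      vertex 11.751 9.276 26.882
      vertex 12.404 5.042 26.882
    endloop
  endfacet
endsolid part

The G0 Z moves step by Δz≈4.480 mm. Every layer's G1 loop is the same polygon, so the solid is a straight extrusion of it from z=0 to z≈26.9. Closing with flat bottom and top caps and triangulating gives 32 facets — a regular 9-sided prism (a cylinder approximated with 9 flat sides), circumscribed radius ≈ 6.26 mm, height ≈ 26.9 mm.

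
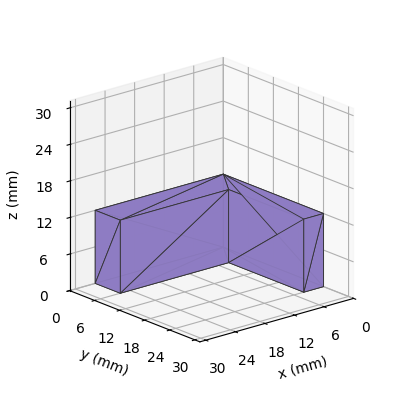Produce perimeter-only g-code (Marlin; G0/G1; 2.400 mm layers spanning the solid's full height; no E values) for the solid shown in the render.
Reading the render: the shape is an L-shaped prism: outer 26 × 24 mm, arm thicknesses ≈ 6 mm (horizontal) and 4 mm (vertical), extruded 12 mm in z (dimensions read to the nearest mm from the axis ticks). For the g-code, the solid's height is divided into equal slices at the stated Δz and each level perimeter traced with G1 moves after a G0 lift.

; perimeter-only toolpath
G21 ; units = mm
G90 ; absolute positioning
G28 ; home
; layer 1
G0 Z2.400
G0 X0.000 Y0.000
G1 X26.000 Y0.000
G1 X26.000 Y6.000
G1 X4.000 Y6.000
G1 X4.000 Y24.000
G1 X0.000 Y24.000
G1 X0.000 Y0.000
; layer 2
G0 Z4.800
G0 X0.000 Y0.000
G1 X26.000 Y0.000
G1 X26.000 Y6.000
G1 X4.000 Y6.000
G1 X4.000 Y24.000
G1 X0.000 Y24.000
G1 X0.000 Y0.000
; layer 3
G0 Z7.200
G0 X0.000 Y0.000
G1 X26.000 Y0.000
G1 X26.000 Y6.000
G1 X4.000 Y6.000
G1 X4.000 Y24.000
G1 X0.000 Y24.000
G1 X0.000 Y0.000
; layer 4
G0 Z9.600
G0 X0.000 Y0.000
G1 X26.000 Y0.000
G1 X26.000 Y6.000
G1 X4.000 Y6.000
G1 X4.000 Y24.000
G1 X0.000 Y24.000
G1 X0.000 Y0.000
; layer 5
G0 Z12.000
G0 X0.000 Y0.000
G1 X26.000 Y0.000
G1 X26.000 Y6.000
G1 X4.000 Y6.000
G1 X4.000 Y24.000
G1 X0.000 Y24.000
G1 X0.000 Y0.000
M2 ; end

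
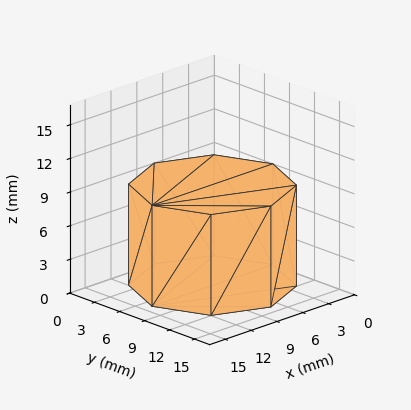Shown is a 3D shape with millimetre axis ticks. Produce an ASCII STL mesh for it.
Reading the render: the shape is a regular 8-sided prism (a cylinder approximated with 8 flat sides), circumscribed radius ≈ 7 mm, height ≈ 9 mm (dimensions read to the nearest mm from the axis ticks). For the STL, each face is triangulated and given an outward normal.

solid part
  facet normal 0.0000 0.0000 -1.0000
    outer loop
      vertex 7.00 14.00 0.00
      vertex 11.95 11.95 0.00
      vertex 14.00 7.00 0.00
    endloop
  endfacet
  facet normal 0.0000 0.0000 -1.0000
    outer loop
      vertex 2.05 11.95 0.00
      vertex 7.00 14.00 0.00
      vertex 14.00 7.00 0.00
    endloop
  endfacet
  facet normal 0.0000 0.0000 -1.0000
    outer loop
      vertex 0.00 7.00 0.00
      vertex 2.05 11.95 0.00
      vertex 14.00 7.00 0.00
    endloop
  endfacet
  facet normal 0.0000 0.0000 -1.0000
    outer loop
      vertex 2.05 2.05 0.00
      vertex 0.00 7.00 0.00
      vertex 14.00 7.00 0.00
    endloop
  endfacet
  facet normal 0.0000 0.0000 -1.0000
    outer loop
      vertex 7.00 0.00 0.00
      vertex 2.05 2.05 0.00
      vertex 14.00 7.00 0.00
    endloop
  endfacet
  facet normal 0.0000 0.0000 -1.0000
    outer loop
      vertex 11.95 2.05 0.00
      vertex 7.00 0.00 0.00
      vertex 14.00 7.00 0.00
    endloop
  endfacet
  facet normal 0.0000 0.0000 1.0000
    outer loop
      vertex 14.00 7.00 9.00
      vertex 11.95 11.95 9.00
      vertex 7.00 14.00 9.00
    endloop
  endfacet
  facet normal 0.0000 0.0000 1.0000
    outer loop
      vertex 14.00 7.00 9.00
      vertex 7.00 14.00 9.00
      vertex 2.05 11.95 9.00
    endloop
  endfacet
  facet normal 0.0000 0.0000 1.0000
    outer loop
      vertex 14.00 7.00 9.00
      vertex 2.05 11.95 9.00
      vertex 0.00 7.00 9.00
    endloop
  endfacet
  facet normal 0.0000 0.0000 1.0000
    outer loop
      vertex 14.00 7.00 9.00
      vertex 0.00 7.00 9.00
      vertex 2.05 2.05 9.00
    endloop
  endfacet
  facet normal 0.0000 0.0000 1.0000
    outer loop
      vertex 14.00 7.00 9.00
      vertex 2.05 2.05 9.00
      vertex 7.00 0.00 9.00
    endloop
  endfacet
  facet normal 0.0000 0.0000 1.0000
    outer loop
      vertex 14.00 7.00 9.00
      vertex 7.00 0.00 9.00
      vertex 11.95 2.05 9.00
    endloop
  endfacet
  facet normal 0.9239 0.3826 0.0000
    outer loop
      vertex 14.00 7.00 0.00
      vertex 11.95 11.95 0.00
      vertex 11.95 11.95 9.00
    endloop
  endfacet
  facet normal 0.9239 0.3826 0.0000
    outer loop
      vertex 14.00 7.00 0.00
      vertex 11.95 11.95 9.00
      vertex 14.00 7.00 9.00
    endloop
  endfacet
  facet normal 0.3826 0.9239 0.0000
    outer loop
      vertex 11.95 11.95 0.00
      vertex 7.00 14.00 0.00
      vertex 7.00 14.00 9.00
    endloop
  endfacet
  facet normal 0.3826 0.9239 0.0000
    outer loop
      vertex 11.95 11.95 0.00
      vertex 7.00 14.00 9.00
      vertex 11.95 11.95 9.00
    endloop
  endfacet
  facet normal -0.3826 0.9239 0.0000
    outer loop
      vertex 7.00 14.00 0.00
      vertex 2.05 11.95 0.00
      vertex 2.05 11.95 9.00
    endloop
  endfacet
  facet normal -0.3826 0.9239 0.0000
    outer loop
      vertex 7.00 14.00 0.00
      vertex 2.05 11.95 9.00
      vertex 7.00 14.00 9.00
    endloop
  endfacet
  facet normal -0.9239 0.3826 0.0000
    outer loop
      vertex 2.05 11.95 0.00
      vertex 0.00 7.00 0.00
      vertex 0.00 7.00 9.00
    endloop
  endfacet
  facet normal -0.9239 0.3826 0.0000
    outer loop
      vertex 2.05 11.95 0.00
      vertex 0.00 7.00 9.00
      vertex 2.05 11.95 9.00
    endloop
  endfacet
  facet normal -0.9239 -0.3826 0.0000
    outer loop
      vertex 0.00 7.00 0.00
      vertex 2.05 2.05 0.00
      vertex 2.05 2.05 9.00
    endloop
  endfacet
  facet normal -0.9239 -0.3826 0.0000
    outer loop
      vertex 0.00 7.00 0.00
      vertex 2.05 2.05 9.00
      vertex 0.00 7.00 9.00
    endloop
  endfacet
  facet normal -0.3826 -0.9239 0.0000
    outer loop
      vertex 2.05 2.05 0.00
      vertex 7.00 0.00 0.00
      vertex 7.00 0.00 9.00
    endloop
  endfacet
  facet normal -0.3826 -0.9239 0.0000
    outer loop
      vertex 2.05 2.05 0.00
      vertex 7.00 0.00 9.00
      vertex 2.05 2.05 9.00
    endloop
  endfacet
  facet normal 0.3826 -0.9239 0.0000
    outer loop
      vertex 7.00 0.00 0.00
      vertex 11.95 2.05 0.00
      vertex 11.95 2.05 9.00
    endloop
  endfacet
  facet normal 0.3826 -0.9239 0.0000
    outer loop
      vertex 7.00 0.00 0.00
      vertex 11.95 2.05 9.00
      vertex 7.00 0.00 9.00
    endloop
  endfacet
  facet normal 0.9239 -0.3826 0.0000
    outer loop
      vertex 11.95 2.05 0.00
      vertex 14.00 7.00 0.00
      vertex 14.00 7.00 9.00
    endloop
  endfacet
  facet normal 0.9239 -0.3826 0.0000
    outer loop
      vertex 11.95 2.05 0.00
      vertex 14.00 7.00 9.00
      vertex 11.95 2.05 9.00
    endloop
  endfacet
endsolid part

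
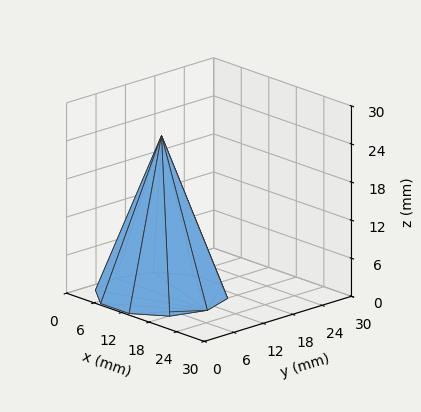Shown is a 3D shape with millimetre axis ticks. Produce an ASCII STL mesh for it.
Reading the render: the shape is a regular 10-sided pyramid, base circumscribed radius ≈ 10 mm, apex at z ≈ 25 mm (dimensions read to the nearest mm from the axis ticks). For the STL, each face is triangulated and given an outward normal.

solid part
  facet normal 0.0000 0.0000 -1.0000
    outer loop
      vertex 13.1 19.5 0.0
      vertex 18.1 15.9 0.0
      vertex 20.0 10.0 0.0
    endloop
  endfacet
  facet normal 0.0000 0.0000 -1.0000
    outer loop
      vertex 6.9 19.5 0.0
      vertex 13.1 19.5 0.0
      vertex 20.0 10.0 0.0
    endloop
  endfacet
  facet normal 0.0000 0.0000 -1.0000
    outer loop
      vertex 1.9 15.9 0.0
      vertex 6.9 19.5 0.0
      vertex 20.0 10.0 0.0
    endloop
  endfacet
  facet normal 0.0000 0.0000 -1.0000
    outer loop
      vertex 0.0 10.0 0.0
      vertex 1.9 15.9 0.0
      vertex 20.0 10.0 0.0
    endloop
  endfacet
  facet normal 0.0000 0.0000 -1.0000
    outer loop
      vertex 1.9 4.1 0.0
      vertex 0.0 10.0 0.0
      vertex 20.0 10.0 0.0
    endloop
  endfacet
  facet normal 0.0000 0.0000 -1.0000
    outer loop
      vertex 6.9 0.5 0.0
      vertex 1.9 4.1 0.0
      vertex 20.0 10.0 0.0
    endloop
  endfacet
  facet normal 0.0000 0.0000 -1.0000
    outer loop
      vertex 13.1 0.5 0.0
      vertex 6.9 0.5 0.0
      vertex 20.0 10.0 0.0
    endloop
  endfacet
  facet normal 0.0000 0.0000 -1.0000
    outer loop
      vertex 18.1 4.1 0.0
      vertex 13.1 0.5 0.0
      vertex 20.0 10.0 0.0
    endloop
  endfacet
  facet normal 0.8896 0.2865 0.3558
    outer loop
      vertex 20.0 10.0 0.0
      vertex 18.1 15.9 0.0
      vertex 10.0 10.0 25.0
    endloop
  endfacet
  facet normal 0.5460 0.7584 0.3559
    outer loop
      vertex 18.1 15.9 0.0
      vertex 13.1 19.5 0.0
      vertex 10.0 10.0 25.0
    endloop
  endfacet
  facet normal 0.0000 0.9348 0.3552
    outer loop
      vertex 13.1 19.5 0.0
      vertex 6.9 19.5 0.0
      vertex 10.0 10.0 25.0
    endloop
  endfacet
  facet normal -0.5460 0.7584 0.3559
    outer loop
      vertex 6.9 19.5 0.0
      vertex 1.9 15.9 0.0
      vertex 10.0 10.0 25.0
    endloop
  endfacet
  facet normal -0.8896 0.2865 0.3558
    outer loop
      vertex 1.9 15.9 0.0
      vertex 0.0 10.0 0.0
      vertex 10.0 10.0 25.0
    endloop
  endfacet
  facet normal -0.8896 -0.2865 0.3558
    outer loop
      vertex 0.0 10.0 0.0
      vertex 1.9 4.1 0.0
      vertex 10.0 10.0 25.0
    endloop
  endfacet
  facet normal -0.5460 -0.7584 0.3559
    outer loop
      vertex 1.9 4.1 0.0
      vertex 6.9 0.5 0.0
      vertex 10.0 10.0 25.0
    endloop
  endfacet
  facet normal 0.0000 -0.9348 0.3552
    outer loop
      vertex 6.9 0.5 0.0
      vertex 13.1 0.5 0.0
      vertex 10.0 10.0 25.0
    endloop
  endfacet
  facet normal 0.5460 -0.7584 0.3559
    outer loop
      vertex 13.1 0.5 0.0
      vertex 18.1 4.1 0.0
      vertex 10.0 10.0 25.0
    endloop
  endfacet
  facet normal 0.8896 -0.2865 0.3558
    outer loop
      vertex 18.1 4.1 0.0
      vertex 20.0 10.0 0.0
      vertex 10.0 10.0 25.0
    endloop
  endfacet
endsolid part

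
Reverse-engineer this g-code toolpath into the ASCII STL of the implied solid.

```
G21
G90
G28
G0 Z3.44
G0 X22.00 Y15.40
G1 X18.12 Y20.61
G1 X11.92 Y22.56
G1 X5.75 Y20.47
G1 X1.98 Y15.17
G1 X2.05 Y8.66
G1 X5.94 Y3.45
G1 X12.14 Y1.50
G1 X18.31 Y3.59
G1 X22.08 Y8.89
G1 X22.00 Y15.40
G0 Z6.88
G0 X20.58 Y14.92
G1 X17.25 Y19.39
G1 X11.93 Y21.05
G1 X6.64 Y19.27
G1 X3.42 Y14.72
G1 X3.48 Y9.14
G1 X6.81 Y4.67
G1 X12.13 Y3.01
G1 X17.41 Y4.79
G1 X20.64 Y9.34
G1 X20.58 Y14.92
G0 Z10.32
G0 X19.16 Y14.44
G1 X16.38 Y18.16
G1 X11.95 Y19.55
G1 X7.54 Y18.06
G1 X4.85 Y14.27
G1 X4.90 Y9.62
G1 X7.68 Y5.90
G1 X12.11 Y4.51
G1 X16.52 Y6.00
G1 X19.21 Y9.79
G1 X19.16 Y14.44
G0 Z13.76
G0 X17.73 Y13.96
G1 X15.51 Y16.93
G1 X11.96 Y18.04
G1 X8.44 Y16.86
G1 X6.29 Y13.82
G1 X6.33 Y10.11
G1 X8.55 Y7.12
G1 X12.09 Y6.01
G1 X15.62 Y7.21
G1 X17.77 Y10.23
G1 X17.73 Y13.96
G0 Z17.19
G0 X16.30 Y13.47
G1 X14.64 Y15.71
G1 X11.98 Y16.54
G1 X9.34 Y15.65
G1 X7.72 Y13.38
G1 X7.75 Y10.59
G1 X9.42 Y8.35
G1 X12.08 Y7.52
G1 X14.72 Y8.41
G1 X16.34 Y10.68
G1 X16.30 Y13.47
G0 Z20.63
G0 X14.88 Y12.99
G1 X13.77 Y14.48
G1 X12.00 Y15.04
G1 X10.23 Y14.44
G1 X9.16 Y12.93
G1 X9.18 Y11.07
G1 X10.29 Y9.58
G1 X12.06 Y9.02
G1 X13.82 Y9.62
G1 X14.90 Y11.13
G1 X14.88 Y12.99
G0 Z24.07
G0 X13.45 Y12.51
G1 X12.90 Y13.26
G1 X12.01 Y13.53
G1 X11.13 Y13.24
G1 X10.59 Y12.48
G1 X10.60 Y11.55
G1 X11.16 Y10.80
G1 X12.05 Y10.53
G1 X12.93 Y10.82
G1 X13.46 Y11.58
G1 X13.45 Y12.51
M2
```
solid part
  facet normal 0.0000 0.0000 -1.0000
    outer loop
      vertex 11.90 24.06 0.00
      vertex 18.99 21.84 0.00
      vertex 23.43 15.88 0.00
    endloop
  endfacet
  facet normal 0.0000 0.0000 -1.0000
    outer loop
      vertex 4.85 21.68 0.00
      vertex 11.90 24.06 0.00
      vertex 23.43 15.88 0.00
    endloop
  endfacet
  facet normal 0.0000 0.0000 -1.0000
    outer loop
      vertex 0.55 15.62 0.00
      vertex 4.85 21.68 0.00
      vertex 23.43 15.88 0.00
    endloop
  endfacet
  facet normal 0.0000 0.0000 -1.0000
    outer loop
      vertex 0.63 8.18 0.00
      vertex 0.55 15.62 0.00
      vertex 23.43 15.88 0.00
    endloop
  endfacet
  facet normal 0.0000 0.0000 -1.0000
    outer loop
      vertex 5.07 2.22 0.00
      vertex 0.63 8.18 0.00
      vertex 23.43 15.88 0.00
    endloop
  endfacet
  facet normal 0.0000 0.0000 -1.0000
    outer loop
      vertex 12.16 0.00 0.00
      vertex 5.07 2.22 0.00
      vertex 23.43 15.88 0.00
    endloop
  endfacet
  facet normal 0.0000 0.0000 -1.0000
    outer loop
      vertex 19.21 2.38 0.00
      vertex 12.16 0.00 0.00
      vertex 23.43 15.88 0.00
    endloop
  endfacet
  facet normal 0.0000 0.0000 -1.0000
    outer loop
      vertex 23.51 8.44 0.00
      vertex 19.21 2.38 0.00
      vertex 23.43 15.88 0.00
    endloop
  endfacet
  facet normal 0.7404 0.5516 0.3840
    outer loop
      vertex 23.43 15.88 0.00
      vertex 18.99 21.84 0.00
      vertex 12.03 12.03 27.51
    endloop
  endfacet
  facet normal 0.2759 0.8811 0.3840
    outer loop
      vertex 18.99 21.84 0.00
      vertex 11.90 24.06 0.00
      vertex 12.03 12.03 27.51
    endloop
  endfacet
  facet normal -0.2953 0.8748 0.3840
    outer loop
      vertex 11.90 24.06 0.00
      vertex 4.85 21.68 0.00
      vertex 12.03 12.03 27.51
    endloop
  endfacet
  facet normal -0.7530 0.5343 0.3840
    outer loop
      vertex 4.85 21.68 0.00
      vertex 0.55 15.62 0.00
      vertex 12.03 12.03 27.51
    endloop
  endfacet
  facet normal -0.9233 -0.0099 0.3840
    outer loop
      vertex 0.55 15.62 0.00
      vertex 0.63 8.18 0.00
      vertex 12.03 12.03 27.51
    endloop
  endfacet
  facet normal -0.7404 -0.5516 0.3840
    outer loop
      vertex 0.63 8.18 0.00
      vertex 5.07 2.22 0.00
      vertex 12.03 12.03 27.51
    endloop
  endfacet
  facet normal -0.2759 -0.8811 0.3840
    outer loop
      vertex 5.07 2.22 0.00
      vertex 12.16 0.00 0.00
      vertex 12.03 12.03 27.51
    endloop
  endfacet
  facet normal 0.2953 -0.8748 0.3840
    outer loop
      vertex 12.16 0.00 0.00
      vertex 19.21 2.38 0.00
      vertex 12.03 12.03 27.51
    endloop
  endfacet
  facet normal 0.7530 -0.5343 0.3840
    outer loop
      vertex 19.21 2.38 0.00
      vertex 23.51 8.44 0.00
      vertex 12.03 12.03 27.51
    endloop
  endfacet
  facet normal 0.9233 0.0099 0.3840
    outer loop
      vertex 23.51 8.44 0.00
      vertex 23.43 15.88 0.00
      vertex 12.03 12.03 27.51
    endloop
  endfacet
endsolid part

The G0 Z moves step by Δz≈3.44 mm. The G1 loops shrink linearly with z, so the solid tapers from its base footprint up to z≈27.5. Closing with a flat bottom cap and the tapered top and triangulating gives 18 facets — a regular 10-sided pyramid, base circumscribed radius ≈ 12 mm, apex at z ≈ 27.5 mm.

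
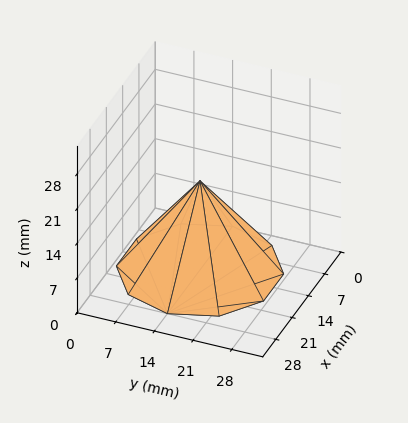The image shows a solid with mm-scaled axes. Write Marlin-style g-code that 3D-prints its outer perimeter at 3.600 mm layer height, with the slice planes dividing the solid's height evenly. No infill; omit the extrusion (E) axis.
Reading the render: the shape is a regular 10-sided pyramid, base circumscribed radius ≈ 14 mm, apex at z ≈ 18 mm (dimensions read to the nearest mm from the axis ticks). For the g-code, the solid's height is divided into equal slices at the stated Δz and each level perimeter traced with G1 moves after a G0 lift.

; perimeter-only toolpath
G21 ; units = mm
G90 ; absolute positioning
G28 ; home
; layer 1
G0 Z3.600
G0 X25.200 Y14.000
G1 X23.061 Y20.583
G1 X17.461 Y24.652
G1 X10.539 Y24.652
G1 X4.939 Y20.583
G1 X2.800 Y14.000
G1 X4.939 Y7.417
G1 X10.539 Y3.348
G1 X17.461 Y3.348
G1 X23.061 Y7.417
G1 X25.200 Y14.000
; layer 2
G0 Z7.200
G0 X22.400 Y14.000
G1 X20.796 Y18.937
G1 X16.596 Y21.989
G1 X11.404 Y21.989
G1 X7.204 Y18.937
G1 X5.600 Y14.000
G1 X7.204 Y9.063
G1 X11.404 Y6.011
G1 X16.596 Y6.011
G1 X20.796 Y9.063
G1 X22.400 Y14.000
; layer 3
G0 Z10.800
G0 X19.600 Y14.000
G1 X18.530 Y17.292
G1 X15.730 Y19.326
G1 X12.270 Y19.326
G1 X9.470 Y17.292
G1 X8.400 Y14.000
G1 X9.470 Y10.708
G1 X12.270 Y8.674
G1 X15.730 Y8.674
G1 X18.530 Y10.708
G1 X19.600 Y14.000
; layer 4
G0 Z14.400
G0 X16.800 Y14.000
G1 X16.265 Y15.646
G1 X14.865 Y16.663
G1 X13.135 Y16.663
G1 X11.735 Y15.646
G1 X11.200 Y14.000
G1 X11.735 Y12.354
G1 X13.135 Y11.337
G1 X14.865 Y11.337
G1 X16.265 Y12.354
G1 X16.800 Y14.000
M2 ; end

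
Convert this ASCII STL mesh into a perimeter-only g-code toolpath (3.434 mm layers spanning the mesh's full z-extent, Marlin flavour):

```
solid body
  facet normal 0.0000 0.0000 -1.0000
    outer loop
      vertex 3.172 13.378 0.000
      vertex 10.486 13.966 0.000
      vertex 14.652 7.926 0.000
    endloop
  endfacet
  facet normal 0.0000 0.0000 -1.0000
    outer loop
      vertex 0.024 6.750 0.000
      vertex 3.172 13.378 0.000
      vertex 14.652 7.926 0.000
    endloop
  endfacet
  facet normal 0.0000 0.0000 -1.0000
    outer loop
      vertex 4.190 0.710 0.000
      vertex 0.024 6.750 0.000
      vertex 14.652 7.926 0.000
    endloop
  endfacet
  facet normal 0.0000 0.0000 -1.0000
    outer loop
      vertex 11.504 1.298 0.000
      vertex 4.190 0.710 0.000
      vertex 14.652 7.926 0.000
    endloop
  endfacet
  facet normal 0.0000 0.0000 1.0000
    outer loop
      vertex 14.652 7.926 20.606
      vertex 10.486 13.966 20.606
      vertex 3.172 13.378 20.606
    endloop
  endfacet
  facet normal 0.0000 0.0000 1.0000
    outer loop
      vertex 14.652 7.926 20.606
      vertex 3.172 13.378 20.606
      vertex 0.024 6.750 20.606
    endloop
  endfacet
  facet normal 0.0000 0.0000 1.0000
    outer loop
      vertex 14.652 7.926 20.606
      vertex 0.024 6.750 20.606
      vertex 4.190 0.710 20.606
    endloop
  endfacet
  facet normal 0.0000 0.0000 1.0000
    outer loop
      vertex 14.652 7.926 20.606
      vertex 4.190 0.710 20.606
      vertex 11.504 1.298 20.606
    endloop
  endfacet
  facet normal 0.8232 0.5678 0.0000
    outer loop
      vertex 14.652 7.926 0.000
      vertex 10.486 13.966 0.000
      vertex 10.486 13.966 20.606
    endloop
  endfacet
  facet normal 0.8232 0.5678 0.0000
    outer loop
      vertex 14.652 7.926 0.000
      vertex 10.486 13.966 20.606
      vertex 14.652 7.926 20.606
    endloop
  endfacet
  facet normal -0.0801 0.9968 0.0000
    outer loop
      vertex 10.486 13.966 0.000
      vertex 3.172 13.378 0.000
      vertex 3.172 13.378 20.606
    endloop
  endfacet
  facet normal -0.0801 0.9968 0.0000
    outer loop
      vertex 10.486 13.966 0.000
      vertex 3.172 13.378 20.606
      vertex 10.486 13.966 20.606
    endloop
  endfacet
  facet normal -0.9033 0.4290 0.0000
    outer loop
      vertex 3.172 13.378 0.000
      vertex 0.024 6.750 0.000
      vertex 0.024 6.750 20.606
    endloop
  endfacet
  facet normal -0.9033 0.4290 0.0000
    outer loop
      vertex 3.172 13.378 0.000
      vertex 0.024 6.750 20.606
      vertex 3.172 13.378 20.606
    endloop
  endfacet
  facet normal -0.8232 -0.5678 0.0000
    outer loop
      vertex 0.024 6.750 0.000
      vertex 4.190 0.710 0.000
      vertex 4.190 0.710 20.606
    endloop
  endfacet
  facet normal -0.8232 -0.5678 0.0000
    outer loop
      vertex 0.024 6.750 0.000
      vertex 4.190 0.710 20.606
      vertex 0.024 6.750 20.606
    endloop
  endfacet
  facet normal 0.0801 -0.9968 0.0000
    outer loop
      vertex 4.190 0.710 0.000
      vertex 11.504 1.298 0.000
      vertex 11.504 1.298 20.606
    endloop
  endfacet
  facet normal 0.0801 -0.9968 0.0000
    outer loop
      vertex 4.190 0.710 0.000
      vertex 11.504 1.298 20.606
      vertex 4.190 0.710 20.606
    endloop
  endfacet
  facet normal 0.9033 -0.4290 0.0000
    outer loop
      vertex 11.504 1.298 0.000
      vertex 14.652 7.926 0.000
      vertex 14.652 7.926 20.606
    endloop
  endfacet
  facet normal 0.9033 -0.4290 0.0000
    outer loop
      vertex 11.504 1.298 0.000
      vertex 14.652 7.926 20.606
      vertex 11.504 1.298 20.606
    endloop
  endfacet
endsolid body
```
; perimeter-only toolpath
G21 ; units = mm
G90 ; absolute positioning
G28 ; home
; layer 1
G0 Z3.434
G0 X14.652 Y7.926
G1 X10.486 Y13.966
G1 X3.172 Y13.378
G1 X0.024 Y6.750
G1 X4.190 Y0.710
G1 X11.504 Y1.298
G1 X14.652 Y7.926
; layer 2
G0 Z6.869
G0 X14.652 Y7.926
G1 X10.486 Y13.966
G1 X3.172 Y13.378
G1 X0.024 Y6.750
G1 X4.190 Y0.710
G1 X11.504 Y1.298
G1 X14.652 Y7.926
; layer 3
G0 Z10.303
G0 X14.652 Y7.926
G1 X10.486 Y13.966
G1 X3.172 Y13.378
G1 X0.024 Y6.750
G1 X4.190 Y0.710
G1 X11.504 Y1.298
G1 X14.652 Y7.926
; layer 4
G0 Z13.737
G0 X14.652 Y7.926
G1 X10.486 Y13.966
G1 X3.172 Y13.378
G1 X0.024 Y6.750
G1 X4.190 Y0.710
G1 X11.504 Y1.298
G1 X14.652 Y7.926
; layer 5
G0 Z17.172
G0 X14.652 Y7.926
G1 X10.486 Y13.966
G1 X3.172 Y13.378
G1 X0.024 Y6.750
G1 X4.190 Y0.710
G1 X11.504 Y1.298
G1 X14.652 Y7.926
; layer 6
G0 Z20.606
G0 X14.652 Y7.926
G1 X10.486 Y13.966
G1 X3.172 Y13.378
G1 X0.024 Y6.750
G1 X4.190 Y0.710
G1 X11.504 Y1.298
G1 X14.652 Y7.926
M2 ; end

The solid is a regular 6-sided prism (a cylinder approximated with 6 flat sides), circumscribed radius ≈ 7.34 mm, height ≈ 20.6 mm. Slicing at Δz = 3.434 mm — 6 equal slices spanning the solid's height, so layer i sits at z = i·h/6 — gives 6 non-empty perimeters. Each is a 6-segment closed polygon; G0 lifts to the layer z and rapids to the start vertex, then G1 traces the edges.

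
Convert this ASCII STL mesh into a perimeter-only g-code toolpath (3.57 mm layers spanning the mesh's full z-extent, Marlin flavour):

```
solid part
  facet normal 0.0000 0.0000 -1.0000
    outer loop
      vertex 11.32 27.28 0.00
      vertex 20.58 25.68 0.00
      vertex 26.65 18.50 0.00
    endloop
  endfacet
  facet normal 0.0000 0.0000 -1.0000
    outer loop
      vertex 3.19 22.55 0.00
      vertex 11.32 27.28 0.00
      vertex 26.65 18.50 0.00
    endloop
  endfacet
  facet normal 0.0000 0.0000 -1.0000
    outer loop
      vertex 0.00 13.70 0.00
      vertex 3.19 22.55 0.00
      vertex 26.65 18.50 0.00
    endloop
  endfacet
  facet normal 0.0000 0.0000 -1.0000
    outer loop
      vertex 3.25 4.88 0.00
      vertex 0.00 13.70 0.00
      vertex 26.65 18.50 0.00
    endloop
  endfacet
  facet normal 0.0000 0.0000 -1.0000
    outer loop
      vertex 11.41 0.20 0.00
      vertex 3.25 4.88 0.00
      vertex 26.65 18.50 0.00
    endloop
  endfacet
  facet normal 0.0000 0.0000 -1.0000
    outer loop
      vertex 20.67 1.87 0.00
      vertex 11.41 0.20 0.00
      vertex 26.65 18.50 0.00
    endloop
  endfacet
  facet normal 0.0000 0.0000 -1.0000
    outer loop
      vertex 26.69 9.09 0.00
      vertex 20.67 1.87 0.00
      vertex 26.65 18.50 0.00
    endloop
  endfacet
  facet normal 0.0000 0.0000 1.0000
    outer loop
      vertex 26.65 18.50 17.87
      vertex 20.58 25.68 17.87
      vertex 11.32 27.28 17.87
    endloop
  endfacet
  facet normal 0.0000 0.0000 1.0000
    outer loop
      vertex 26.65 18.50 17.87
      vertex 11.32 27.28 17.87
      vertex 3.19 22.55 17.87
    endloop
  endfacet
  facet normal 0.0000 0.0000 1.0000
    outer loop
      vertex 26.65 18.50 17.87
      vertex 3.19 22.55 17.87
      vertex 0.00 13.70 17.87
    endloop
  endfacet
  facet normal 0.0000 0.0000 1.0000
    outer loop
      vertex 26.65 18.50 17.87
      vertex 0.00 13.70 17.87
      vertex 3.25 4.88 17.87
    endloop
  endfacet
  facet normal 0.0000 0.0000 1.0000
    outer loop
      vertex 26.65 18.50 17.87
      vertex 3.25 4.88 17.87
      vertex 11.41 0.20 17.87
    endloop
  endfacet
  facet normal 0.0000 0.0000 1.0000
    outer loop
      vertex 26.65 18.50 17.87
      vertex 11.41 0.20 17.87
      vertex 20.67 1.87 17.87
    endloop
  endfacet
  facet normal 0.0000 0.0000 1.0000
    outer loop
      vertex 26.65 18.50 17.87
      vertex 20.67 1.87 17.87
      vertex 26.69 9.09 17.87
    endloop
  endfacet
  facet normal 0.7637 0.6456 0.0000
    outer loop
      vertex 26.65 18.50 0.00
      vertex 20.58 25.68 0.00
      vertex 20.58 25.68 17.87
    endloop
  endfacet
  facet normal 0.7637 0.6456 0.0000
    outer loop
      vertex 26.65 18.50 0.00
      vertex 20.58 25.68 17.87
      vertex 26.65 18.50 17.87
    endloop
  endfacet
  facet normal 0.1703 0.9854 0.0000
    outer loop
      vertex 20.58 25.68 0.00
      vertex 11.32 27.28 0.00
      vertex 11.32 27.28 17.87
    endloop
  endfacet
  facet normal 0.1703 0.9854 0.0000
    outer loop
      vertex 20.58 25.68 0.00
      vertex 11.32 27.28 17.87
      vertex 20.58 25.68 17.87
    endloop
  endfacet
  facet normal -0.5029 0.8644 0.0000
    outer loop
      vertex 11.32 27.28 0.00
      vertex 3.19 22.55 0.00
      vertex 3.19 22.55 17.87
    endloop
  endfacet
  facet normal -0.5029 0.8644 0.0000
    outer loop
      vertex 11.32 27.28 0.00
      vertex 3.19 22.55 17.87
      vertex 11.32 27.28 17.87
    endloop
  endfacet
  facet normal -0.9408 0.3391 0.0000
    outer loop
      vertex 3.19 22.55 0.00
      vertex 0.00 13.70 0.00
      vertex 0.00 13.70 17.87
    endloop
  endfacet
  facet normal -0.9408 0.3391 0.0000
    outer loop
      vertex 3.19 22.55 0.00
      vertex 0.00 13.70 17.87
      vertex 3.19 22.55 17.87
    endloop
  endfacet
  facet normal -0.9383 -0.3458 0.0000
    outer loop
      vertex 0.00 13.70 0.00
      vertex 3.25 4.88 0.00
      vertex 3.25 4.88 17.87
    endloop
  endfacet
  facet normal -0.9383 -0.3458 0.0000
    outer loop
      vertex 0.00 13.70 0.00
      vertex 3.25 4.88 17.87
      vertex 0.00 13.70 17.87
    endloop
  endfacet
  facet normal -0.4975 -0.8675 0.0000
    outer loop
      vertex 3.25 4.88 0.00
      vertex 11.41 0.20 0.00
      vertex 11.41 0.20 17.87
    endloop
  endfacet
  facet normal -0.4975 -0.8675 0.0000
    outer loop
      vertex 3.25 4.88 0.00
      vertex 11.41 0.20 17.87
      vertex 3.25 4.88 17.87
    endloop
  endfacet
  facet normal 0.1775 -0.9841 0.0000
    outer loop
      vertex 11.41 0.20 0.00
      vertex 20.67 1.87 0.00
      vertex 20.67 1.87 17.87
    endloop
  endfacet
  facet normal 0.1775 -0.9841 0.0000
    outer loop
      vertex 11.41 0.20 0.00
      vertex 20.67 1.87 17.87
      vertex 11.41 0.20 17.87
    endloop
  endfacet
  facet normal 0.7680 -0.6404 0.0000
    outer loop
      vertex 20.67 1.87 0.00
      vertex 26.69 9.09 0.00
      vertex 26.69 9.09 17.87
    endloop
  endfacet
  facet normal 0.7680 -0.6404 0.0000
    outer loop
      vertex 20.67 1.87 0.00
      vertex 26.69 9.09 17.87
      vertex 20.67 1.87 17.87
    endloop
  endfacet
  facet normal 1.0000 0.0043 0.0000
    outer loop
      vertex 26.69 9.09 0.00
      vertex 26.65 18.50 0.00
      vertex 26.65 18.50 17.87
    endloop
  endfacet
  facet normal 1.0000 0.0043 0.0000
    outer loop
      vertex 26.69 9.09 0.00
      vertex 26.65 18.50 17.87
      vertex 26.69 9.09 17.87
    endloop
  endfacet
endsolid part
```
; perimeter-only toolpath
G21 ; units = mm
G90 ; absolute positioning
G28 ; home
; layer 1
G0 Z3.57
G0 X26.65 Y18.50
G1 X20.58 Y25.68
G1 X11.32 Y27.28
G1 X3.19 Y22.55
G1 X0.00 Y13.70
G1 X3.25 Y4.88
G1 X11.41 Y0.20
G1 X20.67 Y1.87
G1 X26.69 Y9.09
G1 X26.65 Y18.50
; layer 2
G0 Z7.15
G0 X26.65 Y18.50
G1 X20.58 Y25.68
G1 X11.32 Y27.28
G1 X3.19 Y22.55
G1 X0.00 Y13.70
G1 X3.25 Y4.88
G1 X11.41 Y0.20
G1 X20.67 Y1.87
G1 X26.69 Y9.09
G1 X26.65 Y18.50
; layer 3
G0 Z10.72
G0 X26.65 Y18.50
G1 X20.58 Y25.68
G1 X11.32 Y27.28
G1 X3.19 Y22.55
G1 X0.00 Y13.70
G1 X3.25 Y4.88
G1 X11.41 Y0.20
G1 X20.67 Y1.87
G1 X26.69 Y9.09
G1 X26.65 Y18.50
; layer 4
G0 Z14.30
G0 X26.65 Y18.50
G1 X20.58 Y25.68
G1 X11.32 Y27.28
G1 X3.19 Y22.55
G1 X0.00 Y13.70
G1 X3.25 Y4.88
G1 X11.41 Y0.20
G1 X20.67 Y1.87
G1 X26.69 Y9.09
G1 X26.65 Y18.50
; layer 5
G0 Z17.87
G0 X26.65 Y18.50
G1 X20.58 Y25.68
G1 X11.32 Y27.28
G1 X3.19 Y22.55
G1 X0.00 Y13.70
G1 X3.25 Y4.88
G1 X11.41 Y0.20
G1 X20.67 Y1.87
G1 X26.69 Y9.09
G1 X26.65 Y18.50
M2 ; end

The solid is a regular 9-sided prism (a cylinder approximated with 9 flat sides), circumscribed radius ≈ 13.8 mm, height ≈ 17.9 mm. Slicing at Δz = 3.57 mm — 5 equal slices spanning the solid's height, so layer i sits at z = i·h/5 — gives 5 non-empty perimeters. Each is a 9-segment closed polygon; G0 lifts to the layer z and rapids to the start vertex, then G1 traces the edges.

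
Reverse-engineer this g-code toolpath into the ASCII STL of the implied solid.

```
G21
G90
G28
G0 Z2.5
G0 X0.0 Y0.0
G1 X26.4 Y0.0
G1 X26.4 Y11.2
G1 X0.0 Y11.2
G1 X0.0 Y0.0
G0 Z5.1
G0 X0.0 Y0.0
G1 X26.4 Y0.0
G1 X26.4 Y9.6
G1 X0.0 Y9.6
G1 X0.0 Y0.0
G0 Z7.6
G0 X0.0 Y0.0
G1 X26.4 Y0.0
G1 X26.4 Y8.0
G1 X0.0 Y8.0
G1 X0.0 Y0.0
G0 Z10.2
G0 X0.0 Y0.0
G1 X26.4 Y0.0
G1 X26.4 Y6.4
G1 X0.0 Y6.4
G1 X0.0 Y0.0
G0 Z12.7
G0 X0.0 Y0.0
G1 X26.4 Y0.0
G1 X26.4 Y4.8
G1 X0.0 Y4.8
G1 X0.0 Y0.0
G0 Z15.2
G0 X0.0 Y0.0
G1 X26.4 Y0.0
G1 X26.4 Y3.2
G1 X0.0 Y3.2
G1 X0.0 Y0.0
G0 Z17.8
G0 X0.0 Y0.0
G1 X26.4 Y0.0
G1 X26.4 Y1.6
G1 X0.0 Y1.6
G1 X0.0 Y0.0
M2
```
solid part
  facet normal 0.0000 0.0000 -1.0000
    outer loop
      vertex 26.4 12.8 0.0
      vertex 26.4 0.0 0.0
      vertex 0.0 0.0 0.0
    endloop
  endfacet
  facet normal 0.0000 0.0000 -1.0000
    outer loop
      vertex 0.0 12.8 0.0
      vertex 26.4 12.8 0.0
      vertex 0.0 0.0 0.0
    endloop
  endfacet
  facet normal 0.0000 -1.0000 0.0000
    outer loop
      vertex 0.0 0.0 0.0
      vertex 26.4 0.0 0.0
      vertex 26.4 0.0 20.3
    endloop
  endfacet
  facet normal 0.0000 -1.0000 0.0000
    outer loop
      vertex 0.0 0.0 0.0
      vertex 26.4 0.0 20.3
      vertex 0.0 0.0 20.3
    endloop
  endfacet
  facet normal 0.0000 0.8459 0.5334
    outer loop
      vertex 0.0 0.0 20.3
      vertex 26.4 0.0 20.3
      vertex 26.4 12.8 0.0
    endloop
  endfacet
  facet normal 0.0000 0.8459 0.5334
    outer loop
      vertex 0.0 0.0 20.3
      vertex 26.4 12.8 0.0
      vertex 0.0 12.8 0.0
    endloop
  endfacet
  facet normal -1.0000 0.0000 0.0000
    outer loop
      vertex 0.0 0.0 20.3
      vertex 0.0 12.8 0.0
      vertex 0.0 0.0 0.0
    endloop
  endfacet
  facet normal 1.0000 0.0000 0.0000
    outer loop
      vertex 26.4 0.0 0.0
      vertex 26.4 12.8 0.0
      vertex 26.4 0.0 20.3
    endloop
  endfacet
endsolid part

The G0 Z moves step by Δz≈2.5 mm. The G1 loops shrink linearly with z, so the solid tapers from its base footprint up to z≈20.3. Closing with a flat bottom cap and the tapered top and triangulating gives 8 facets — a wedge (ramp): 26.4 × 12.8 mm base, rising to 20.3 mm along the y=0 edge and sloping linearly to z=0 at y=12.8.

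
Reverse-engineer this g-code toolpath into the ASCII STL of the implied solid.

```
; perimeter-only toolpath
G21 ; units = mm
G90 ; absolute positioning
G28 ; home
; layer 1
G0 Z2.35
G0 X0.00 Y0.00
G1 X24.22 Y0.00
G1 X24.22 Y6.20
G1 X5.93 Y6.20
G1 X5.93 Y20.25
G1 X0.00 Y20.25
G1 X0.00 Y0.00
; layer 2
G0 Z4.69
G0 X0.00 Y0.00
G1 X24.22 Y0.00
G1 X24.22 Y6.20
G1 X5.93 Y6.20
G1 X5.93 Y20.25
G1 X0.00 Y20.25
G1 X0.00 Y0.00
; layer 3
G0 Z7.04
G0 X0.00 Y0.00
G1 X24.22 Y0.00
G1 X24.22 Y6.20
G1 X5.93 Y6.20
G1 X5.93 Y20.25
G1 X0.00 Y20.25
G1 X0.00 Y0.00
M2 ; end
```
solid part
  facet normal 0.0000 0.0000 -1.0000
    outer loop
      vertex 24.22 6.20 0.00
      vertex 24.22 0.00 0.00
      vertex 0.00 0.00 0.00
    endloop
  endfacet
  facet normal 0.0000 0.0000 -1.0000
    outer loop
      vertex 5.93 6.20 0.00
      vertex 24.22 6.20 0.00
      vertex 0.00 0.00 0.00
    endloop
  endfacet
  facet normal 0.0000 0.0000 -1.0000
    outer loop
      vertex 5.93 20.25 0.00
      vertex 5.93 6.20 0.00
      vertex 0.00 0.00 0.00
    endloop
  endfacet
  facet normal 0.0000 0.0000 -1.0000
    outer loop
      vertex 0.00 20.25 0.00
      vertex 5.93 20.25 0.00
      vertex 0.00 0.00 0.00
    endloop
  endfacet
  facet normal 0.0000 0.0000 1.0000
    outer loop
      vertex 0.00 0.00 7.04
      vertex 24.22 0.00 7.04
      vertex 24.22 6.20 7.04
    endloop
  endfacet
  facet normal 0.0000 0.0000 1.0000
    outer loop
      vertex 0.00 0.00 7.04
      vertex 24.22 6.20 7.04
      vertex 5.93 6.20 7.04
    endloop
  endfacet
  facet normal 0.0000 0.0000 1.0000
    outer loop
      vertex 0.00 0.00 7.04
      vertex 5.93 6.20 7.04
      vertex 5.93 20.25 7.04
    endloop
  endfacet
  facet normal 0.0000 0.0000 1.0000
    outer loop
      vertex 0.00 0.00 7.04
      vertex 5.93 20.25 7.04
      vertex 0.00 20.25 7.04
    endloop
  endfacet
  facet normal 0.0000 -1.0000 0.0000
    outer loop
      vertex 0.00 0.00 0.00
      vertex 24.22 0.00 0.00
      vertex 24.22 0.00 7.04
    endloop
  endfacet
  facet normal 0.0000 -1.0000 0.0000
    outer loop
      vertex 0.00 0.00 0.00
      vertex 24.22 0.00 7.04
      vertex 0.00 0.00 7.04
    endloop
  endfacet
  facet normal 1.0000 0.0000 0.0000
    outer loop
      vertex 24.22 0.00 0.00
      vertex 24.22 6.20 0.00
      vertex 24.22 6.20 7.04
    endloop
  endfacet
  facet normal 1.0000 0.0000 0.0000
    outer loop
      vertex 24.22 0.00 0.00
      vertex 24.22 6.20 7.04
      vertex 24.22 0.00 7.04
    endloop
  endfacet
  facet normal 0.0000 1.0000 0.0000
    outer loop
      vertex 24.22 6.20 0.00
      vertex 5.93 6.20 0.00
      vertex 5.93 6.20 7.04
    endloop
  endfacet
  facet normal 0.0000 1.0000 0.0000
    outer loop
      vertex 24.22 6.20 0.00
      vertex 5.93 6.20 7.04
      vertex 24.22 6.20 7.04
    endloop
  endfacet
  facet normal 1.0000 0.0000 0.0000
    outer loop
      vertex 5.93 6.20 0.00
      vertex 5.93 20.25 0.00
      vertex 5.93 20.25 7.04
    endloop
  endfacet
  facet normal 1.0000 0.0000 0.0000
    outer loop
      vertex 5.93 6.20 0.00
      vertex 5.93 20.25 7.04
      vertex 5.93 6.20 7.04
    endloop
  endfacet
  facet normal 0.0000 1.0000 0.0000
    outer loop
      vertex 5.93 20.25 0.00
      vertex 0.00 20.25 0.00
      vertex 0.00 20.25 7.04
    endloop
  endfacet
  facet normal 0.0000 1.0000 0.0000
    outer loop
      vertex 5.93 20.25 0.00
      vertex 0.00 20.25 7.04
      vertex 5.93 20.25 7.04
    endloop
  endfacet
  facet normal -1.0000 0.0000 0.0000
    outer loop
      vertex 0.00 20.25 0.00
      vertex 0.00 0.00 0.00
      vertex 0.00 0.00 7.04
    endloop
  endfacet
  facet normal -1.0000 0.0000 0.0000
    outer loop
      vertex 0.00 20.25 0.00
      vertex 0.00 0.00 7.04
      vertex 0.00 20.25 7.04
    endloop
  endfacet
endsolid part

The G0 Z moves step by Δz≈2.35 mm. Every layer's G1 loop is the same polygon, so the solid is a straight extrusion of it from z=0 to z≈7.04. Closing with flat bottom and top caps and triangulating gives 20 facets — an L-shaped prism: outer 24.2 × 20.2 mm, arm thicknesses ≈ 6.2 mm (horizontal) and 5.93 mm (vertical), extruded 7.04 mm in z.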